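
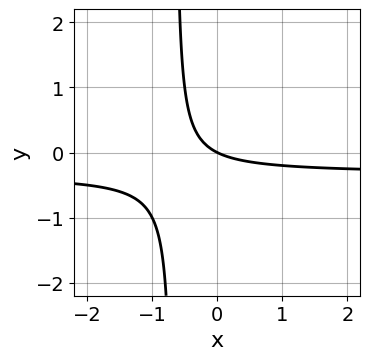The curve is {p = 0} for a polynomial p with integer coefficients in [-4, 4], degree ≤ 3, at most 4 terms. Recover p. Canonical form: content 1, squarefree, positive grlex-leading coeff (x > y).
3*x*y + x + 2*y

1. The degree is 2 — a generic line meets the curve in up to 2 points.
2. Against the integer gridlines: it meets the y-axis at y = 0 (among the integer gridlines); it meets the x-axis at x = 0 (among the integer gridlines).
3. Together with the visible shape, these determine p as stated.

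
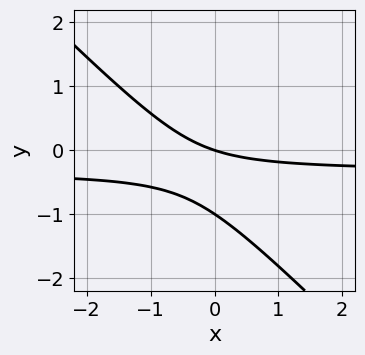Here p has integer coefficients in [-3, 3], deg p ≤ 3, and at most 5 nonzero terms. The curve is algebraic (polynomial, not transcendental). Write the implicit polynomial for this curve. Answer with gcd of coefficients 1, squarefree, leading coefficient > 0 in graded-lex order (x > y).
First, deg p = 2.
Next, checking where it meets the axes: one x-axis crossing is at x = 0; among the integer gridlines, it crosses the y-axis at y ∈ {-1, 0}.
Finally, assembling these constraints gives the stated polynomial.

3*x*y + 3*y^2 + x + 3*y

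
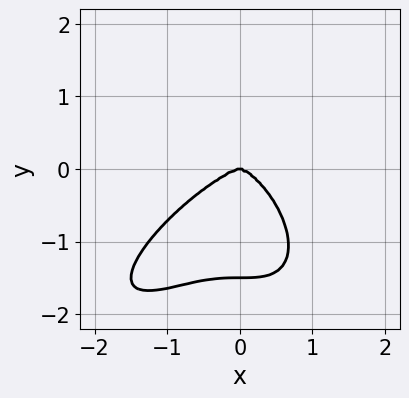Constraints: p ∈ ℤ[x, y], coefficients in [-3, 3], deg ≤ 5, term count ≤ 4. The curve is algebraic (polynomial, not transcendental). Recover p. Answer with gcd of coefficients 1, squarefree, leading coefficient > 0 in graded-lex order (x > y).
2*x^4 - 2*x^3*y + 2*y^4 + 3*y^3

(a) The degree is 4 — no degree-3 curve has this shape.
(b) Observable constraints: it crosses the x-axis at the gridline x = 0; one y-axis crossing is at y = 0.
(c) Together with the visible shape, these determine p as stated.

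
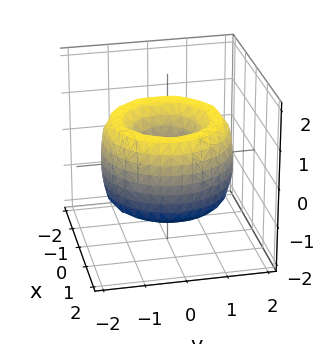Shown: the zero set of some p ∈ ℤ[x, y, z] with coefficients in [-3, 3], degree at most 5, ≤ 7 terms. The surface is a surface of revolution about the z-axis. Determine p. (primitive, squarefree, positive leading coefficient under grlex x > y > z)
x^4 + 2*x^2*y^2 + y^4 - 3*x^2 - 3*y^2 + z^2 + 1

First, degree: no degree-3 surface has this shape, so deg p = 4.
Next, by symmetry, the z-axis is an axis of rotation, so x and y enter only as x² + y².
Then, against the integer gridlines: it misses every integer gridline on the z-axis; a circular section at z = 1 has radius exactly 1.
Finally, assembling these constraints gives the stated polynomial.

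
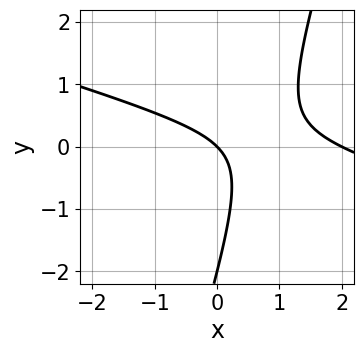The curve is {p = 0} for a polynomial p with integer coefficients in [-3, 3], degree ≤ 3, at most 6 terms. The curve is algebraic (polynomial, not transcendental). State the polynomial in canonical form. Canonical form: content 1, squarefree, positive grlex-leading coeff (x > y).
x^2 + 3*x*y - y^2 - 2*x - 2*y

1. deg p = 2. No degree-1 curve has this shape.
2. Observable constraints: among the integer gridlines, it crosses the x-axis at x ∈ {0, 2}; the y-axis gridline crossings are at y ∈ {-2, 0}.
3. The integer polynomial consistent with all of this is the stated p.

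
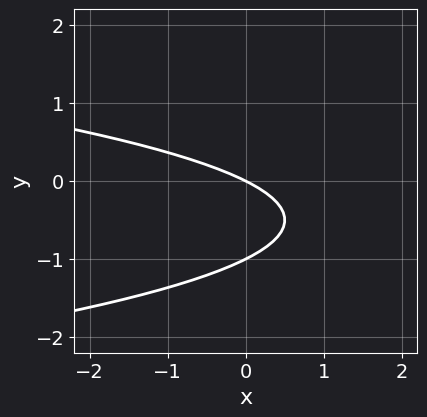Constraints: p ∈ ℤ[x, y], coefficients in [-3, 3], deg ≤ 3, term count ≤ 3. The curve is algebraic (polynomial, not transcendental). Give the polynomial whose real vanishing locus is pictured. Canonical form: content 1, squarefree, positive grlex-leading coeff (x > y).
First, deg p = 2. No degree-1 curve has this shape.
Next, reading off the gridlines: it meets the x-axis at x = 0 (among the integer gridlines); among the integer gridlines, it crosses the y-axis at y ∈ {-1, 0}.
Finally, solving for integer coefficients yields p as stated.

2*y^2 + x + 2*y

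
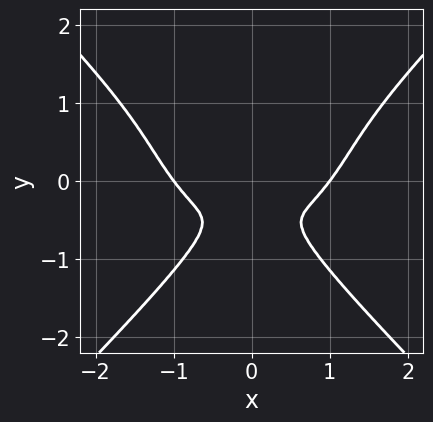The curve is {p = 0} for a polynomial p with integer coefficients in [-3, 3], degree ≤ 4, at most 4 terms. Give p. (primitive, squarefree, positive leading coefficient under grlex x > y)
2*x^4 - 2*y^4 - 3*x^2*y - 2*x^2

(a) The degree is 4 — a generic line meets the curve in up to 4 points.
(b) Symmetries: the x ↦ −x reflection is a symmetry, so x appears only in even powers.
(c) Reading off the gridlines: the x-axis gridline crossings are at x ∈ {-1, 1}.
(d) These observations pin down the coefficients.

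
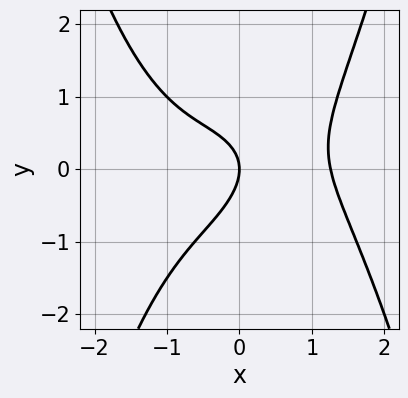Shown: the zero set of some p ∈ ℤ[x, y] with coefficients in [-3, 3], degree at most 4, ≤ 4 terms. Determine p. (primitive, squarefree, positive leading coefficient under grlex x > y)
First, degree: the shape is more complex than any degree-3 curve, so deg p = 4.
Next, against the integer gridlines: it crosses the x-axis at the gridline x = 0; it meets the y-axis at y = 0 (among the integer gridlines).
Finally, together with the visible shape, these determine p as stated.

x^4 + x*y - 2*y^2 - 2*x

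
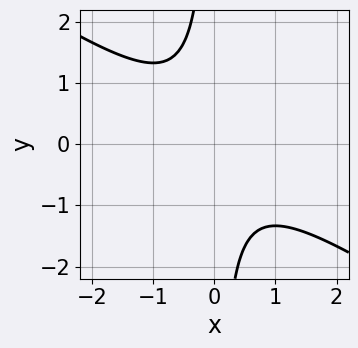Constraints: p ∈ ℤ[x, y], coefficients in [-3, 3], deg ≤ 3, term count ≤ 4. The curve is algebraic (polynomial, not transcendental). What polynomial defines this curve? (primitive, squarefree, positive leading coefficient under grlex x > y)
First, degree: the shape is more complex than any degree-1 curve, so deg p = 2.
Then, from the visible intercepts: the curve avoids every integer x-axis point in the box; the curve avoids every integer y-axis point in the box.
Finally, together with the visible shape, these determine p as stated.

2*x^2 + 3*x*y + 2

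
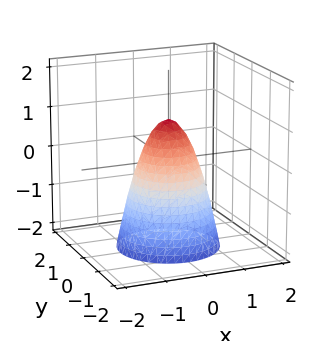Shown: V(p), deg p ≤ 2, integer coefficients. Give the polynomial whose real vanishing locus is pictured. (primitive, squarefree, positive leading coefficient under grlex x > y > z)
First, deg p = 2. The shape is more complex than any degree-1 surface.
Next, by symmetry, every cross-section ⟂ z is a circle, so x, y appear only via x² + y².
Next, reading off the gridlines: a circular section at z = -2 has radius between 1 and 2; one z-axis crossing is at z = 1.
Finally, assembling these constraints gives the stated polynomial.

2*x^2 + 2*y^2 + z - 1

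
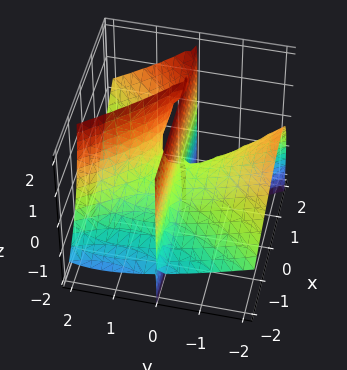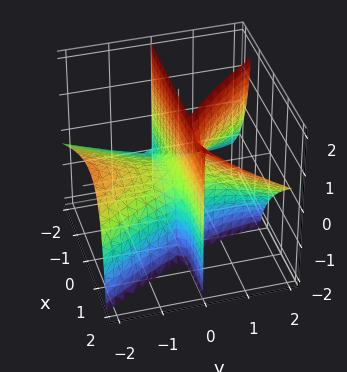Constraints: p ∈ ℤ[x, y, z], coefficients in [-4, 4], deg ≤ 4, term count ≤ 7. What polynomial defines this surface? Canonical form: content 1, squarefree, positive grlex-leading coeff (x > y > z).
2*x^2*y - 3*x*y*z - y^3 - 2*y^2*z + 2*y*z

(a) deg p = 3. A generic line meets the surface in up to 3 points.
(b) Checking where it meets the axes: the visible z-axis segment lies entirely on the surface; the visible x-axis segment lies entirely on the surface; it crosses the y-axis at the gridline y = 0.
(c) The integer polynomial consistent with all of this is the stated p.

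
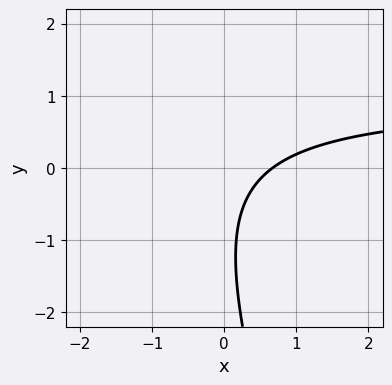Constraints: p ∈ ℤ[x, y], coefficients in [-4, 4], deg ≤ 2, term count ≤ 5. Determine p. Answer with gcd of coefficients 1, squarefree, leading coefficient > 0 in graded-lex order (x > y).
1. The degree is 2 — a generic line meets the curve in up to 2 points.
2. Observable constraints: the curve avoids every integer y-axis point in the box.
3. Together with the visible shape, these determine p as stated.

3*x*y + y^2 - 3*x + 2*y + 2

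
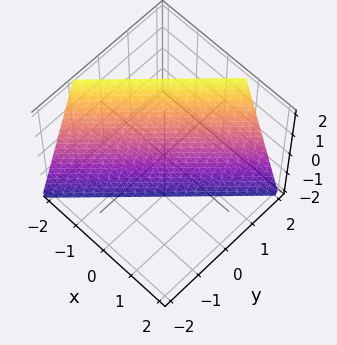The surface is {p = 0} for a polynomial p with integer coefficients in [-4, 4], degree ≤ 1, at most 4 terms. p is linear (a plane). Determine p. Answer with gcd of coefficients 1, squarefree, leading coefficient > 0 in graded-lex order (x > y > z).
(a) The degree is 1 — the surface is flat (a plane).
(b) From the visible intercepts: it meets the z-axis at z = -2 (among the integer gridlines).
(c) Matching integer coefficients to the picture gives p.

3*x - 3*y + z + 2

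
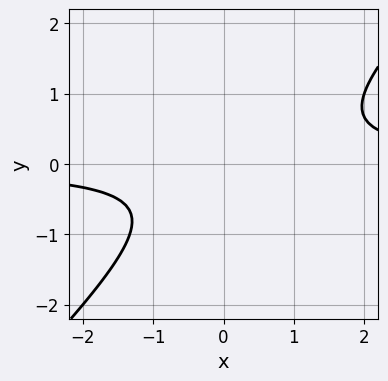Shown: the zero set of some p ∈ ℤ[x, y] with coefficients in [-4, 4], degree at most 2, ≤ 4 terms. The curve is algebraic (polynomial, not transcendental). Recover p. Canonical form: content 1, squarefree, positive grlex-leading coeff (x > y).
3*x*y - 3*y^2 - y - 2

(a) The degree is 2 — a generic line meets the curve in up to 2 points.
(b) Reading off the gridlines: the curve avoids every integer x-axis point in the box; it misses every integer gridline on the y-axis.
(c) Together with the visible shape, these determine p as stated.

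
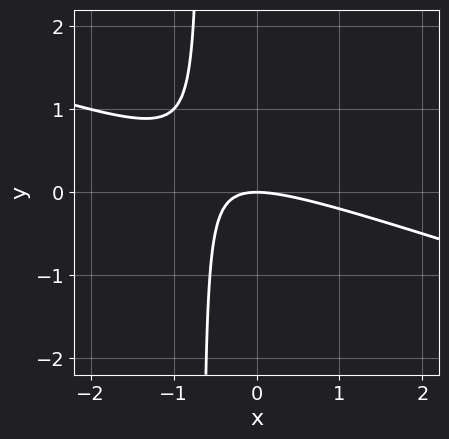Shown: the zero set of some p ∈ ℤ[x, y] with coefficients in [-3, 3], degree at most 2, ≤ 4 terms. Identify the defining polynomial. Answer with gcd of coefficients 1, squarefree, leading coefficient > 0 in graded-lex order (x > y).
(a) Degree: the shape is more complex than any degree-1 curve, so deg p = 2.
(b) Against the integer gridlines: it meets the x-axis at x = 0 (among the integer gridlines); it crosses the y-axis at the gridline y = 0.
(c) Putting this together gives p.

x^2 + 3*x*y + 2*y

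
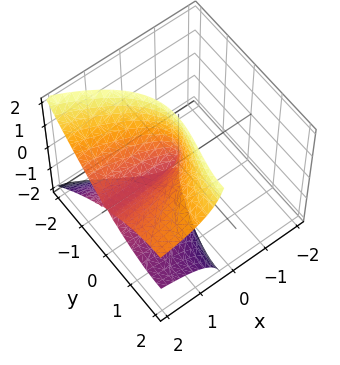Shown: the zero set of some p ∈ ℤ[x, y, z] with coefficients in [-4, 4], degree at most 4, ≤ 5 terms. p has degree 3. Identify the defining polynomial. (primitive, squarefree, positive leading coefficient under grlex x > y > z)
First, the degree is 3 — no degree-2 surface has this shape.
Then, checking where it meets the axes: the visible x-axis segment lies entirely on the surface; every point of the z-axis in the box is on the surface.
Finally, fitting integer coefficients to these (and the overall shape) gives p.

3*x*z^2 + y^3 - 3*y^2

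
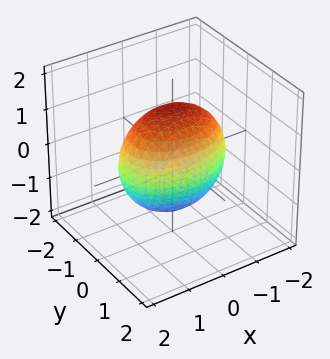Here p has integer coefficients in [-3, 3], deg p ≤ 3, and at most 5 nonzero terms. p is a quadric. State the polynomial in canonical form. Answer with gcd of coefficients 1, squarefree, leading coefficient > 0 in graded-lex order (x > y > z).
x^2 + 2*y^2 + z^2 - 2

First, deg p = 2. Bounded and convex; a quadric.
Next, symmetries: it's symmetric under y → −y, forcing even powers of y; it's symmetric under z → −z, forcing even powers of z; it's symmetric under x → −x, forcing even powers of x.
Then, checking where it meets the axes: the y-axis gridline crossings are at y ∈ {-1, 1}.
Finally, putting this together gives p.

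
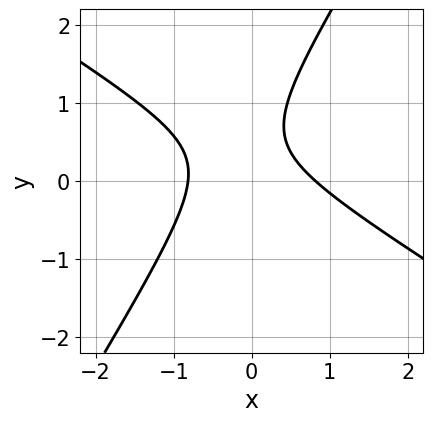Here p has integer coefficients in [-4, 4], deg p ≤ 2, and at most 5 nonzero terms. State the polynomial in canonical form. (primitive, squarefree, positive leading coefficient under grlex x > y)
(a) The degree is 2 — the shape is more complex than any degree-1 curve.
(b) Observable constraints: the curve avoids every integer y-axis point in the box.
(c) Assembling these constraints gives the stated polynomial.

3*x^2 + 3*x*y - 3*y^2 + 3*y - 2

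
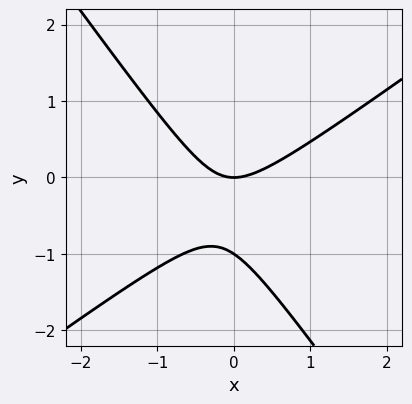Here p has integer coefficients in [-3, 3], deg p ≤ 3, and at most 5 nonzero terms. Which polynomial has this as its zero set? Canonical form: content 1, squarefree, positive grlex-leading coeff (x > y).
First, the degree is 2 — a generic line meets the curve in up to 2 points.
Next, checking where it meets the axes: it meets the x-axis at x = 0 (among the integer gridlines); among the integer gridlines, it crosses the y-axis at y ∈ {-1, 0}.
Finally, together with the visible shape, these determine p as stated.

3*x^2 - 2*x*y - 3*y^2 - 3*y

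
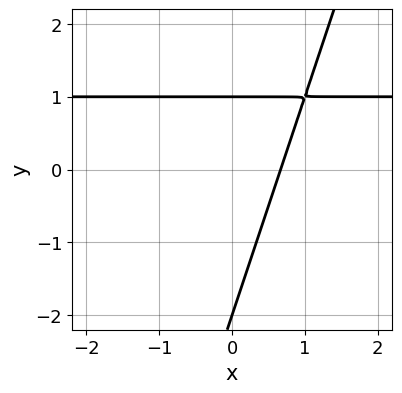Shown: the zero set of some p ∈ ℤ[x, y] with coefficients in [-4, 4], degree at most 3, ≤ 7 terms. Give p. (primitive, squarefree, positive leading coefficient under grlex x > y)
3*x*y - y^2 - 3*x - y + 2

Degree: the shape is more complex than any degree-1 curve, so deg p = 2.
Against the integer gridlines: the y-axis gridline crossings are at y ∈ {-2, 1}.
The integer polynomial consistent with all of this is the stated p.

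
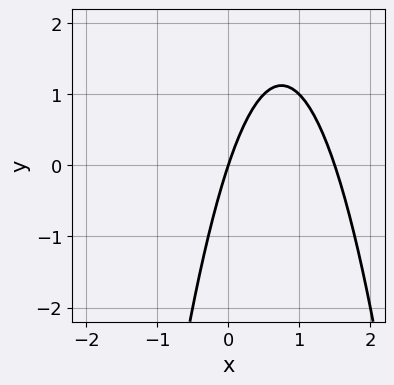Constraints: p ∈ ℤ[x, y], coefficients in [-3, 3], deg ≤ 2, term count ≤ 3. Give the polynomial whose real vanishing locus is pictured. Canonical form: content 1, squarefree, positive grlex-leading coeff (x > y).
(a) The degree is 2 — no degree-1 curve has this shape.
(b) Against the integer gridlines: one y-axis crossing is at y = 0; it meets the x-axis at x = 0 (among the integer gridlines).
(c) Putting this together gives p.

2*x^2 - 3*x + y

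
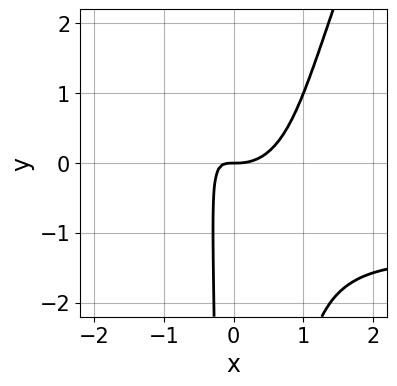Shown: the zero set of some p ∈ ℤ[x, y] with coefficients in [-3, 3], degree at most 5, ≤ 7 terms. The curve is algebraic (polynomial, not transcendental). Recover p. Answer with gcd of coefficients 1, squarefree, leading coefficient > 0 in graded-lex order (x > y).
2*x^3*y - x^2*y^2 + 3*x^3 - 3*x*y - y

(a) deg p = 4. No degree-3 curve has this shape.
(b) Reading off the gridlines: it meets the x-axis at x = 0 (among the integer gridlines); it crosses the y-axis at the gridline y = 0.
(c) These observations pin down the coefficients.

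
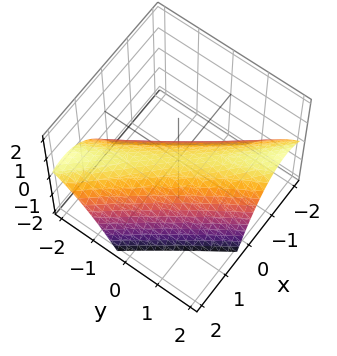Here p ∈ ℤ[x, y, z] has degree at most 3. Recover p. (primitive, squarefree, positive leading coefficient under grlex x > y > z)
deg p = 2.
From the axis intercepts and sections: one y-axis crossing is at y = 0; one z-axis crossing is at z = 0; it crosses the x-axis at the gridline x = 0.
Solving for integer coefficients yields p as stated.

2*x^2 + 3*x*y + y^2 + 3*z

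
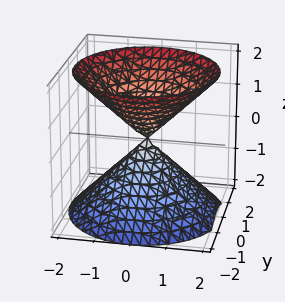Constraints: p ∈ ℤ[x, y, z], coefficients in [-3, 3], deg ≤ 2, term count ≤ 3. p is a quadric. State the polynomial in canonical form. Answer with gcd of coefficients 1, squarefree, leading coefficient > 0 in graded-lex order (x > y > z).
x^2 + y^2 - z^2

(a) The picture has 2 separate pieces. They look like related sheets of one shape, so recover p as a whole.
(b) The degree is 2 — two nappes meeting at a single point; a quadric.
(c) Symmetries: rotational symmetry about the z-axis ⇒ p depends on x, y only through x² + y²; it's symmetric under z → −z, forcing even powers of z.
(d) From the axis intercepts and sections: it meets the x-axis at x = 0 (among the integer gridlines); one y-axis crossing is at y = 0; it meets the z-axis at z = 0 (among the integer gridlines).
(e) The integer polynomial consistent with all of this is the stated p.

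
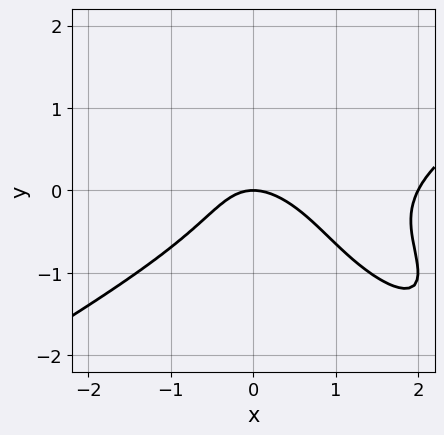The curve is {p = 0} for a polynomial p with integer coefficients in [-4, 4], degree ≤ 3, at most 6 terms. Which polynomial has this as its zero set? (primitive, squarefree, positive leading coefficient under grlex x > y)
First, deg p = 3.
Next, observable constraints: one y-axis crossing is at y = 0; the x-axis gridline crossings are at x ∈ {0, 2}.
Finally, together with the visible shape, these determine p as stated.

x^3 - 2*x*y^2 - 2*y^3 - 2*x^2 - 2*y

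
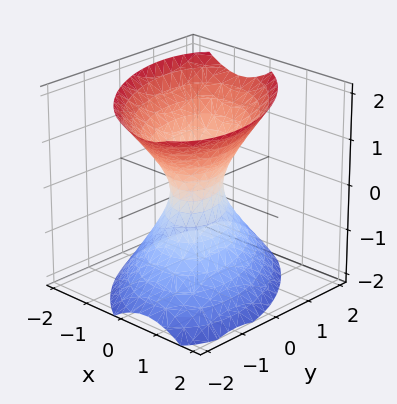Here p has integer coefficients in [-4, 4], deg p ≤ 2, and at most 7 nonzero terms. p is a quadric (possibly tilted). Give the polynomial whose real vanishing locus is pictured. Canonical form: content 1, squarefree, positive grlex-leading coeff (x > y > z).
3*x^2 + 2*x*y + 2*y^2 - 2*z^2 - 1

First, the degree is 2 — a generic line meets the surface in up to 2 points.
Next, observable constraints: no z-intercept at any integer in the box.
Finally, together with the visible shape, these determine p as stated.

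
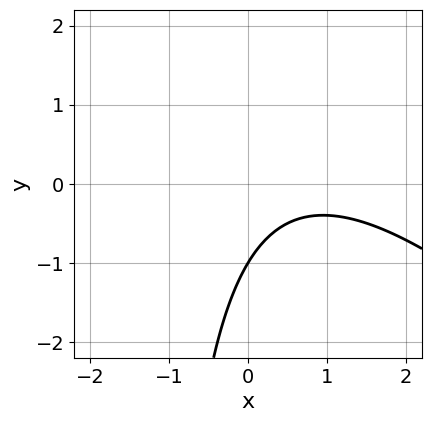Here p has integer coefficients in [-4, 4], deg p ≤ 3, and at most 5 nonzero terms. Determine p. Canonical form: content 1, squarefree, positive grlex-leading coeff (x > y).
1. deg p = 2. The shape is more complex than any degree-1 curve.
2. From the axis intercepts and sections: the curve avoids every integer x-axis point in the box; it crosses the y-axis at the gridline y = -1.
3. Solving for integer coefficients yields p as stated.

2*x^2 + 2*x*y - 3*x + 3*y + 3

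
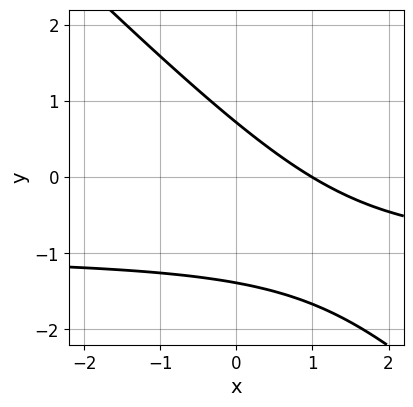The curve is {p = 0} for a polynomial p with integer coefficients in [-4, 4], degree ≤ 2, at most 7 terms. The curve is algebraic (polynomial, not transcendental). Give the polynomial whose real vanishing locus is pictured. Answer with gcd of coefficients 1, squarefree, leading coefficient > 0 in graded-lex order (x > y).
First, the degree is 2 — no degree-1 curve has this shape.
Next, against the integer gridlines: it meets the x-axis at x = 1 (among the integer gridlines).
Finally, together with the visible shape, these determine p as stated.

3*x*y + 3*y^2 + 3*x + 2*y - 3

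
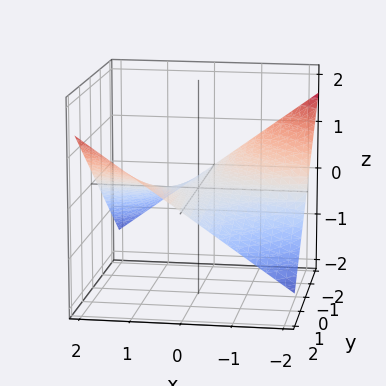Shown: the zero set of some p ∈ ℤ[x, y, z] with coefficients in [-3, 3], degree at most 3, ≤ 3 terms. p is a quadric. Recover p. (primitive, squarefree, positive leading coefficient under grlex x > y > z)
x*y - 3*z

1. The degree is 2 — a hyperbolic paraboloid; a quadric.
2. Checking where it meets the axes: the visible x-axis segment lies entirely on the surface; it crosses the z-axis at the gridline z = 0.
3. Putting this together gives p. Check: (0, -1, 0) on the y-axis lies on the surface, and p(0, -1, 0) = 0. ✓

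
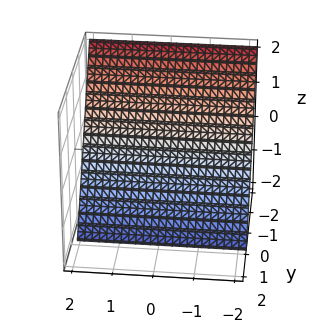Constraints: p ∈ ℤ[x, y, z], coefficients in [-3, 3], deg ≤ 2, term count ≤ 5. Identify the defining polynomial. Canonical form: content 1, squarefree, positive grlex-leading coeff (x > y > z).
Degree: the surface is flat (a plane), so deg p = 1.
Checking where it meets the axes: one z-axis crossing is at z = -1; the surface avoids every integer x-axis point in the box.
Matching integer coefficients to the picture gives p.

3*y + 2*z + 2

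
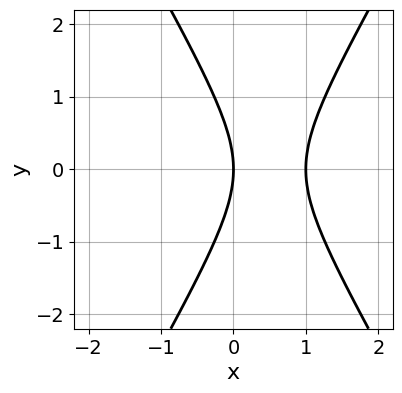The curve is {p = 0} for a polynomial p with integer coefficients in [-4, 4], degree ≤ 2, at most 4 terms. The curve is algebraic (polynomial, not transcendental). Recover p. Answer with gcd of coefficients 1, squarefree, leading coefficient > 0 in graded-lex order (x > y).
1. The degree is 2 — the shape is more complex than any degree-1 curve.
2. Symmetries: it's symmetric under y → −y, forcing even powers of y.
3. Reading off the gridlines: one y-axis crossing is at y = 0; among the integer gridlines, it crosses the x-axis at x ∈ {0, 1}.
4. Fitting integer coefficients to these (and the overall shape) gives p.

3*x^2 - y^2 - 3*x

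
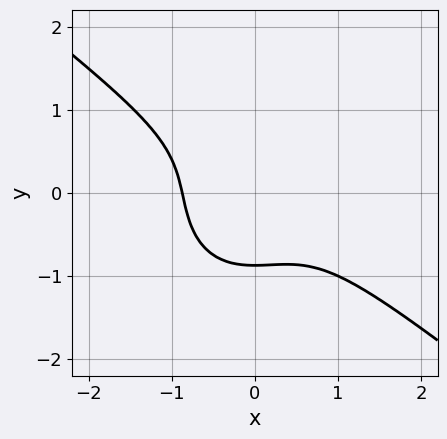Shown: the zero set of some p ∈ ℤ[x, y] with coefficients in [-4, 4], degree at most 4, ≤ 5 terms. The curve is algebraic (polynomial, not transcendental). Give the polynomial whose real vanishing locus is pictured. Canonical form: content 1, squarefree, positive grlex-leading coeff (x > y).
3*x^3 + 2*x^2*y + 3*y^3 + 2

(a) deg p = 3. A generic line meets the curve in up to 3 points.
(b) The integer polynomial consistent with all of this is the stated p.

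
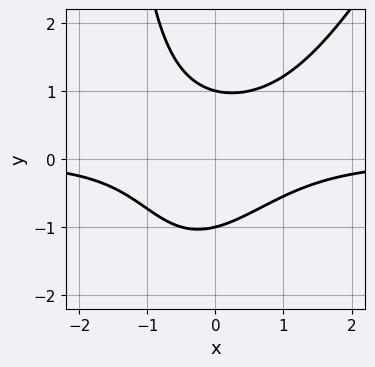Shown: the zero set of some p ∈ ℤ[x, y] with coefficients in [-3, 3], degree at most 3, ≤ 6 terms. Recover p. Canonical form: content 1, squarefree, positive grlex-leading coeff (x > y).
1. The degree is 3 — a generic line meets the curve in up to 3 points.
2. From the axis intercepts and sections: the y-axis gridline crossings are at y ∈ {-1, 1}; it misses every integer gridline on the x-axis.
3. Putting this together gives p.

2*x^2*y - x*y^2 - 2*y^2 + 2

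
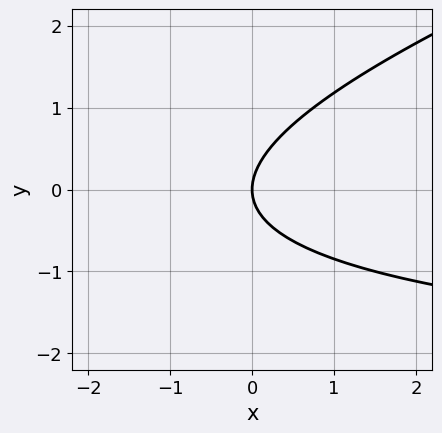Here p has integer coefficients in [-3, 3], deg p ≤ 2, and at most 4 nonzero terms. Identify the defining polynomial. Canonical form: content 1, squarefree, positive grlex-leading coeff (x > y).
x*y - 3*y^2 + 3*x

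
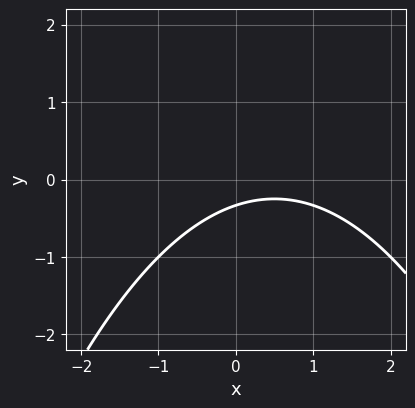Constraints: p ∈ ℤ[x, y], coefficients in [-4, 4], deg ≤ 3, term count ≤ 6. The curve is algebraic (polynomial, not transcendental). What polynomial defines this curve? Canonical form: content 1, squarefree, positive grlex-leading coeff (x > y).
x^2 - x + 3*y + 1

1. deg p = 2.
2. Reading off the gridlines: the curve avoids every integer x-axis point in the box.
3. Matching integer coefficients to the picture gives p.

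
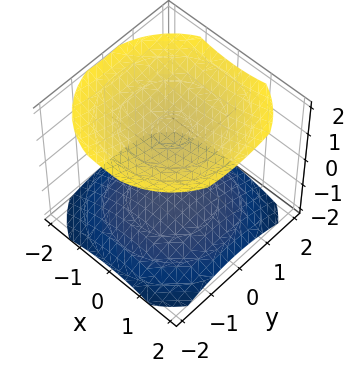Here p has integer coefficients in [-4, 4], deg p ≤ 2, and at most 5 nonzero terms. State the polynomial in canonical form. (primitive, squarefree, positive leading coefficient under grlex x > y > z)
1. The picture has 2 separate pieces. They look like related sheets of one shape, so recover p as a whole.
2. deg p = 2. The shape is more complex than any degree-1 surface.
3. Symmetries: rotational symmetry about the z-axis ⇒ p depends on x, y only through x² + y².
4. From the visible intercepts: it misses every integer gridline on the x-axis; the surface avoids every integer y-axis point in the box.
5. These observations pin down the coefficients.

x^2 + y^2 - 2*z^2 + 3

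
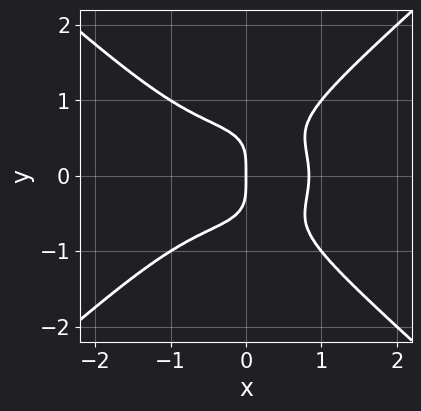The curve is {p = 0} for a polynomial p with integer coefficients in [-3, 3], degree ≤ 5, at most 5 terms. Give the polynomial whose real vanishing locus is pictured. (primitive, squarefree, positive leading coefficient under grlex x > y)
2*x^4 - 3*y^4 + 2*x*y^2 + x^2 - 2*x

1. deg p = 4. The shape is more complex than any degree-3 curve.
2. Symmetries: it's symmetric under y → −y, forcing even powers of y.
3. From the visible intercepts: it meets the y-axis at y = 0 (among the integer gridlines); it crosses the x-axis at the gridline x = 0.
4. These observations pin down the coefficients.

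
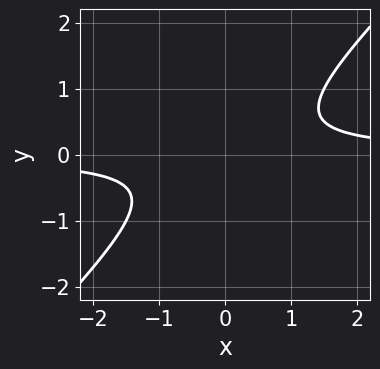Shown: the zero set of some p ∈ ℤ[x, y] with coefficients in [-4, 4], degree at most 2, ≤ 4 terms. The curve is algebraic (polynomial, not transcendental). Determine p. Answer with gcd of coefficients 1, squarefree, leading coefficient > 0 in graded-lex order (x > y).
(a) Degree: the shape is more complex than any degree-1 curve, so deg p = 2.
(b) From the axis intercepts and sections: no x-intercept at any integer in the box; it misses every integer gridline on the y-axis.
(c) Putting this together gives p.

2*x*y - 2*y^2 - 1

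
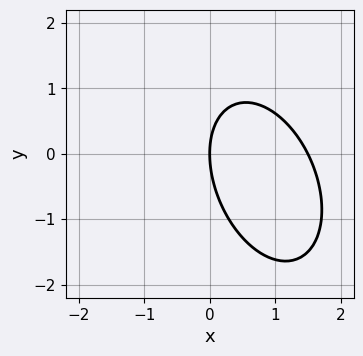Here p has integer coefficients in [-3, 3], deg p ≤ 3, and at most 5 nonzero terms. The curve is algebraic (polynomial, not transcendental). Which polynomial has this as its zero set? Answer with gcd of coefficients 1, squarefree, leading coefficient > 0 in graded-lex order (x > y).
2*x^2 + x*y + y^2 - 3*x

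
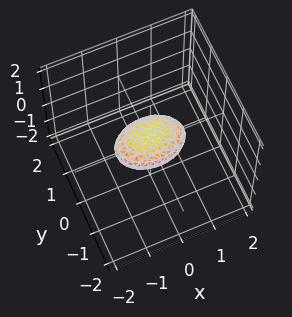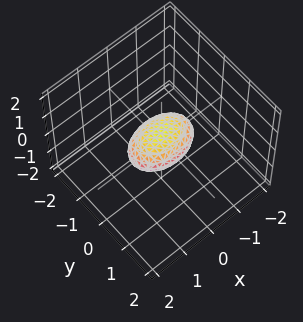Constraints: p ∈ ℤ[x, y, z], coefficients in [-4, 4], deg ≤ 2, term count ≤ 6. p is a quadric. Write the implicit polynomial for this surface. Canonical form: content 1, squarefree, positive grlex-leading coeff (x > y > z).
1. The degree is 2 — bounded and convex; a quadric.
2. Symmetries: it's symmetric under x → −x, forcing even powers of x; the z ↦ −z reflection is a symmetry, so z appears only in even powers; it's symmetric under y → −y, forcing even powers of y.
3. Against the integer gridlines: the x-axis gridline crossings are at x ∈ {-1, 1}.
4. The integer polynomial consistent with all of this is the stated p.

x^2 + 2*y^2 + 3*z^2 - 1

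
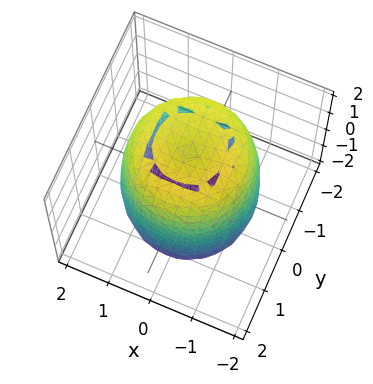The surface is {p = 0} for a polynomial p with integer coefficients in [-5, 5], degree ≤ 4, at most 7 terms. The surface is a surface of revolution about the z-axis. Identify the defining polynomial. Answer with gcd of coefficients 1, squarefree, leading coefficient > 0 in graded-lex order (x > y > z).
1. The degree is 4 — the shape is more complex than any degree-3 surface.
2. Symmetries: every cross-section ⟂ z is a circle, so x, y appear only via x² + y².
3. Reading off the gridlines: a circular section at z = -2 has radius between 0 and 1.
4. The integer polynomial consistent with all of this is the stated p.

2*x^4 + 4*x^2*y^2 + 2*y^4 - 3*x^2 - 3*y^2 + z^2 - 3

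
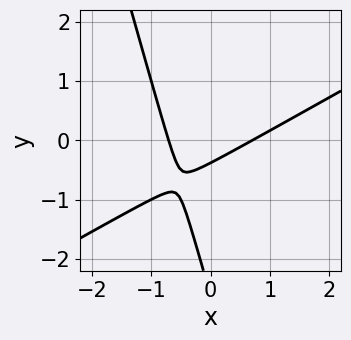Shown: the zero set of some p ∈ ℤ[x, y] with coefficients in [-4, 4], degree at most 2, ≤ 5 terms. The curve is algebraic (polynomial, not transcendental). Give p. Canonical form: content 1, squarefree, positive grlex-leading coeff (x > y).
2*x^2 - 3*x*y - y^2 - 3*y - 1

1. Degree: no degree-1 curve has this shape, so deg p = 2.
2. Matching integer coefficients to the picture gives p.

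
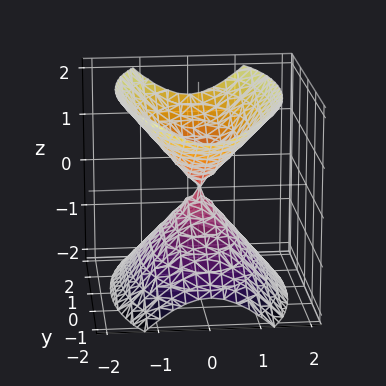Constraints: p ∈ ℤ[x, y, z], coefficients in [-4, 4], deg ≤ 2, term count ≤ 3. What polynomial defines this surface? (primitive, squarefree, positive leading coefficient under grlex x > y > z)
3*x^2 + y^2 - 2*z^2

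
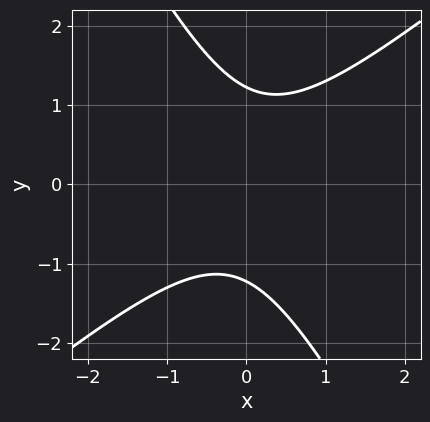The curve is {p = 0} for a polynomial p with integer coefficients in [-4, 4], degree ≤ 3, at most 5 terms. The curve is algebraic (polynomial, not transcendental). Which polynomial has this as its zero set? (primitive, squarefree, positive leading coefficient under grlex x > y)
3*x^2 - 2*x*y - 2*y^2 + 3

1. The degree is 2 — the shape is more complex than any degree-1 curve.
2. From the axis intercepts and sections: it misses every integer gridline on the x-axis.
3. These observations pin down the coefficients.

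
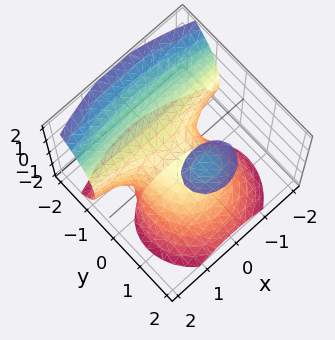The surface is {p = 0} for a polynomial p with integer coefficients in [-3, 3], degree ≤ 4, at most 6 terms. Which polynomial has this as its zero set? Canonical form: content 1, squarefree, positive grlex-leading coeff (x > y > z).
(a) There are 2 components.
(b) The degree is 3 — the shape is more complex than any degree-2 surface.
(c) From the axis intercepts and sections: it crosses the z-axis at the gridline z = 0; it crosses the x-axis at the gridline x = 0; it meets the y-axis at y = 0 (among the integer gridlines).
(d) Assembling these constraints gives the stated polynomial.

x^2*y + y^3 - y*z^2 + x^2 + z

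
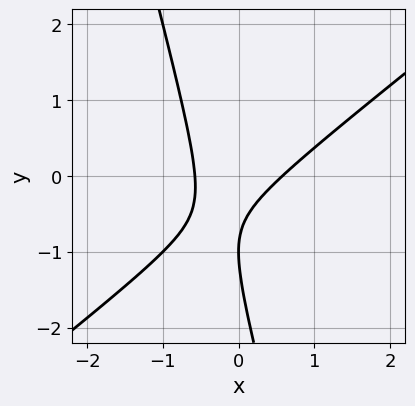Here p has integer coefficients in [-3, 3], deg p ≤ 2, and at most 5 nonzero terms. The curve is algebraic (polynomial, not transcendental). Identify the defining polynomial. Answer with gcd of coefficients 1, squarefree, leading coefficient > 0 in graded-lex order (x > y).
3*x^2 - 3*x*y - y^2 - 2*y - 1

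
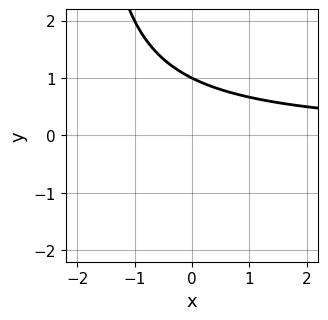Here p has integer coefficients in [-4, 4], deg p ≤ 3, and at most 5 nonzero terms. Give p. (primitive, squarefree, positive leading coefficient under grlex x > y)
First, degree: no degree-1 curve has this shape, so deg p = 2.
Next, observable constraints: it misses every integer gridline on the x-axis; it crosses the y-axis at the gridline y = 1.
Finally, assembling these constraints gives the stated polynomial.

x*y + 2*y - 2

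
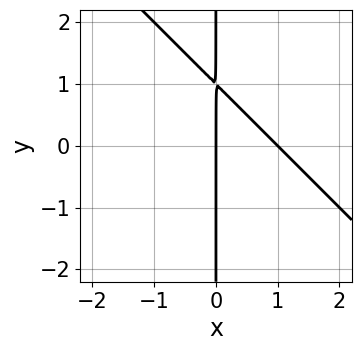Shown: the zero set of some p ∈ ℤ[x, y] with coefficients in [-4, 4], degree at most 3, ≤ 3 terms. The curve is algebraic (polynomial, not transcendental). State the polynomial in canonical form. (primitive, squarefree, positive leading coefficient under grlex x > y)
x^2 + x*y - x

Degree: the shape is more complex than any degree-1 curve, so deg p = 2.
Observable constraints: every point of the y-axis in the box is on the curve; among the integer gridlines, it crosses the x-axis at x ∈ {0, 1}.
Assembling these constraints gives the stated polynomial.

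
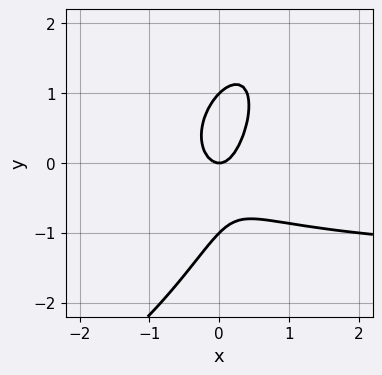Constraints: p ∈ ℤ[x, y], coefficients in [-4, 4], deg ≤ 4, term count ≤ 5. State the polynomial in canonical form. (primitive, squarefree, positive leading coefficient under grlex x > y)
2*x^2*y - 2*x*y^2 + y^3 + 3*x^2 - y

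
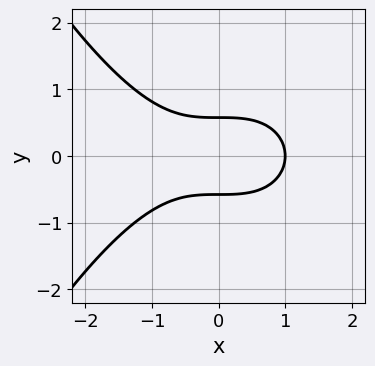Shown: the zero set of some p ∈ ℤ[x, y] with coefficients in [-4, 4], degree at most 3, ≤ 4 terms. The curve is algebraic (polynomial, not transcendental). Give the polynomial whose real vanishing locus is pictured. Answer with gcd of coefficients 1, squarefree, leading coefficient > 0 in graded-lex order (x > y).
1. deg p = 3. No degree-2 curve has this shape.
2. Symmetries: the y ↦ −y reflection is a symmetry, so y appears only in even powers.
3. Reading off the gridlines: it meets the x-axis at x = 1 (among the integer gridlines).
4. Assembling these constraints gives the stated polynomial.

x^3 + 3*y^2 - 1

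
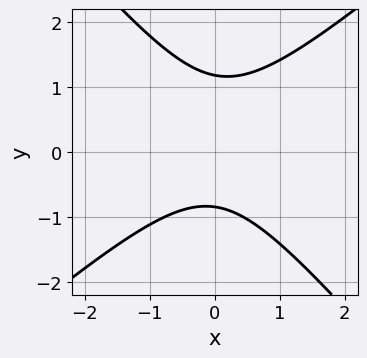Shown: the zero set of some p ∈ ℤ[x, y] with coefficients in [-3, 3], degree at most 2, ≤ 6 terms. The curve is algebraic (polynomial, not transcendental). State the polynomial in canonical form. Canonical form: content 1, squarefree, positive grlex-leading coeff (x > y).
(a) The degree is 2 — a generic line meets the curve in up to 2 points.
(b) Observable constraints: no x-intercept at any integer in the box.
(c) Solving for integer coefficients yields p as stated.

3*x^2 - x*y - 3*y^2 + y + 3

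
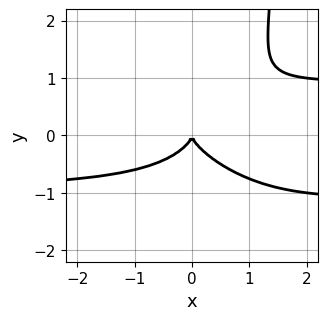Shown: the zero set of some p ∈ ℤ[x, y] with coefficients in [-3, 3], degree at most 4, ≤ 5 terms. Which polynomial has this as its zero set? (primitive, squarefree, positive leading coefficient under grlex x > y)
x^2*y^2 + x*y^3 - 2*y^3 - x^2

First, degree: a generic line meets the curve in up to 4 points, so deg p = 4.
Then, checking where it meets the axes: it meets the x-axis at x = 0 (among the integer gridlines); it meets the y-axis at y = 0 (among the integer gridlines).
Finally, the integer polynomial consistent with all of this is the stated p.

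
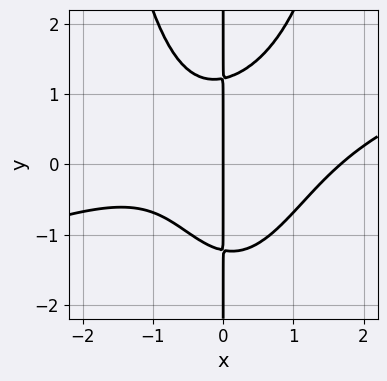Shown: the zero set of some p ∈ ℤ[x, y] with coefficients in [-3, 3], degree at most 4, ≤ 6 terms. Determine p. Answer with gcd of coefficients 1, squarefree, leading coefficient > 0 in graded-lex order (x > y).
x^4 - 3*x^3*y + 2*x*y^2 - x^2 - 3*x

1. Degree: a generic line meets the curve in up to 4 points, so deg p = 4.
2. From the visible intercepts: the visible y-axis segment lies entirely on the curve; it meets the x-axis at x = 0 (among the integer gridlines).
3. Together with the visible shape, these determine p as stated.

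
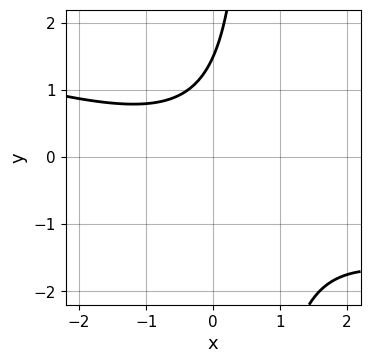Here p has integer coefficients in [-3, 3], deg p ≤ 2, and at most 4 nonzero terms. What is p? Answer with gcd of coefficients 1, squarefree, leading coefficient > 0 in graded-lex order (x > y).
x^2 + 3*x*y - 2*y + 3

First, the degree is 2 — a generic line meets the curve in up to 2 points.
Next, from the visible intercepts: it misses every integer gridline on the x-axis.
Finally, solving for integer coefficients yields p as stated.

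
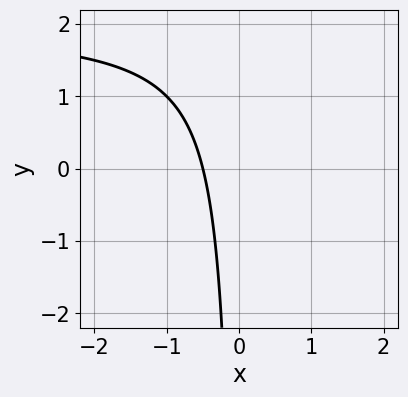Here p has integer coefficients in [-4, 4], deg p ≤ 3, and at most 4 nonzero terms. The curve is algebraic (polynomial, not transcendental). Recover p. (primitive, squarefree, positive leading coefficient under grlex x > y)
deg p = 2. A generic line meets the curve in up to 2 points.
From the visible intercepts: no y-intercept at any integer in the box.
Matching integer coefficients to the picture gives p.

x*y - 2*x - 1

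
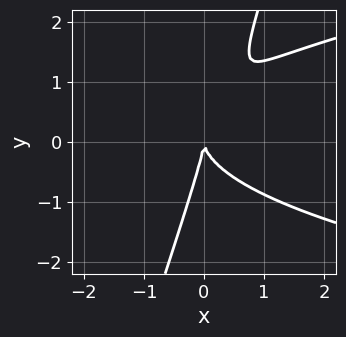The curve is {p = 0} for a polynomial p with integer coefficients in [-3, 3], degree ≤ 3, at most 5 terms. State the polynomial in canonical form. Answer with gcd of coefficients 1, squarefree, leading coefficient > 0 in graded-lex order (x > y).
3*x*y^2 - y^3 - 3*x^2

1. The degree is 3 — no degree-2 curve has this shape.
2. From the visible intercepts: it crosses the x-axis at the gridline x = 0; it meets the y-axis at y = 0 (among the integer gridlines).
3. Solving for integer coefficients yields p as stated.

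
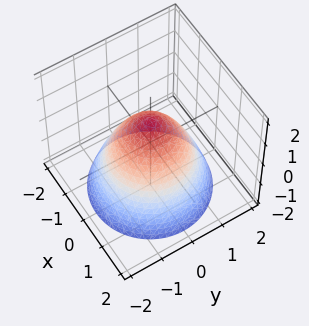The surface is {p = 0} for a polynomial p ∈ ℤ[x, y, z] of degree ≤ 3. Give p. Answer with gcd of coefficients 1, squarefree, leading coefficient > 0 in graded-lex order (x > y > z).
First, deg p = 2. No degree-1 surface has this shape.
Next, symmetries: rotational symmetry about the z-axis ⇒ p depends on x, y only through x² + y².
Then, from the axis intercepts and sections: the y-axis gridline crossings are at y ∈ {-1, 1}; the x-axis gridline crossings are at x ∈ {-1, 1}; one z-axis crossing is at z = 1; a circular section at z = 0 has radius exactly 1.
Finally, fitting integer coefficients to these (and the overall shape) gives p.

x^2 + y^2 + z - 1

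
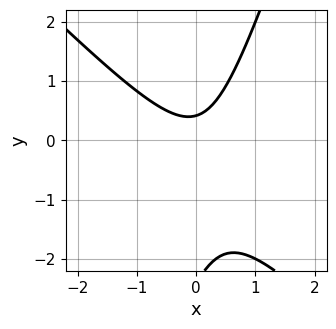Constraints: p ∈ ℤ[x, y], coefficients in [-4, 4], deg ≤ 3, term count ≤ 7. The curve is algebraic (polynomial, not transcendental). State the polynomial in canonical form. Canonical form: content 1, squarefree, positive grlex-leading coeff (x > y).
3*x^2 + 2*x*y - y^2 - 2*y + 1

1. The degree is 2 — no degree-1 curve has this shape.
2. Observable constraints: the curve avoids every integer x-axis point in the box.
3. Matching integer coefficients to the picture gives p.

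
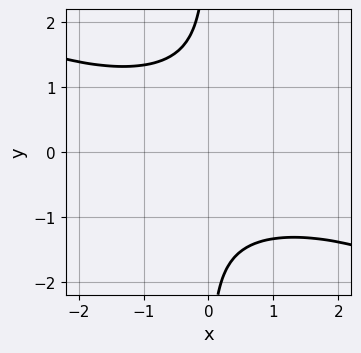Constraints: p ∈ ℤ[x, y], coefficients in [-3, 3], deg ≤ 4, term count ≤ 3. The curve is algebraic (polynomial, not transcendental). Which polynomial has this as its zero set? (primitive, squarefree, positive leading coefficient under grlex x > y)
1. The degree is 4 — a generic line meets the curve in up to 4 points.
2. From the axis intercepts and sections: it misses every integer gridline on the y-axis; no x-intercept at any integer in the box.
3. These observations pin down the coefficients.

x^2*y^2 + 2*x*y^3 + 3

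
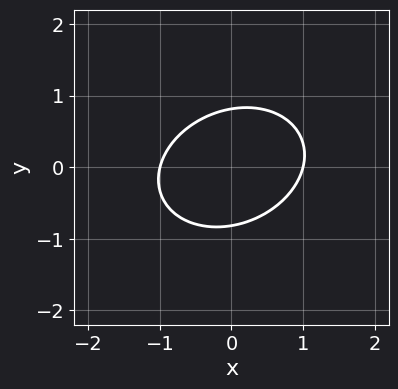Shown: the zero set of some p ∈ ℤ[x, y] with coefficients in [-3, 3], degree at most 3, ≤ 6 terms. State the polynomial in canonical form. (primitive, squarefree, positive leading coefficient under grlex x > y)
The degree is 2 — no degree-1 curve has this shape.
Against the integer gridlines: the x-axis gridline crossings are at x ∈ {-1, 1}.
Putting this together gives p.

2*x^2 - x*y + 3*y^2 - 2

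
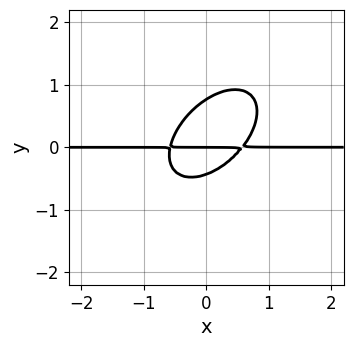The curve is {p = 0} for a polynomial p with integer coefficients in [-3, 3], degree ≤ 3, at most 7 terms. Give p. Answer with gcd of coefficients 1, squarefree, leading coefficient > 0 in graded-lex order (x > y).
1. The degree is 3 — the shape is more complex than any degree-2 curve.
2. Reading off the gridlines: every point of the x-axis in the box is on the curve; it meets the y-axis at y = 0 (among the integer gridlines).
3. The integer polynomial consistent with all of this is the stated p.

3*x^2*y - 3*x*y^2 + 3*y^3 - y^2 - y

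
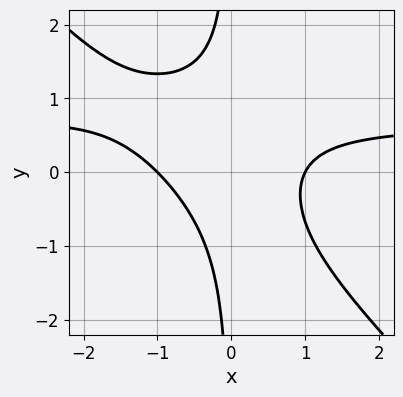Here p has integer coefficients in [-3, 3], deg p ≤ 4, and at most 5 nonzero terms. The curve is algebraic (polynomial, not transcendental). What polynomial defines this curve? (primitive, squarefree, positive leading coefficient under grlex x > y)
3*x^2*y + 3*x*y^2 - 2*x^2 - x*y + 2

1. The degree is 3 — no degree-2 curve has this shape.
2. Observable constraints: among the integer gridlines, it crosses the x-axis at x ∈ {-1, 1}; no y-intercept at any integer in the box.
3. Matching integer coefficients to the picture gives p.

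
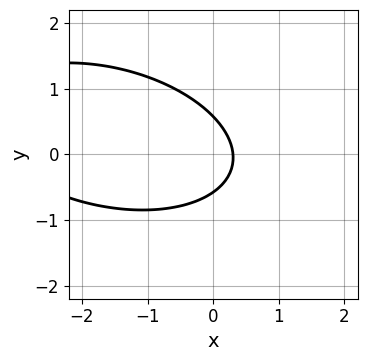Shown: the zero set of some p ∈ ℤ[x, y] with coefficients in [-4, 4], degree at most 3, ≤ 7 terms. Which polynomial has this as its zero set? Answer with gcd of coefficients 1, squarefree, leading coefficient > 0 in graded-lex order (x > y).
(a) Degree: a generic line meets the curve in up to 2 points, so deg p = 2.
(b) Putting this together gives p.

x^2 + x*y + 3*y^2 + 3*x - 1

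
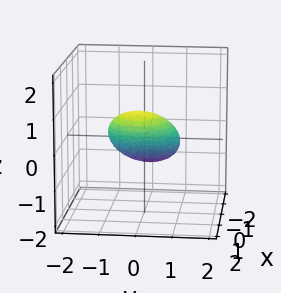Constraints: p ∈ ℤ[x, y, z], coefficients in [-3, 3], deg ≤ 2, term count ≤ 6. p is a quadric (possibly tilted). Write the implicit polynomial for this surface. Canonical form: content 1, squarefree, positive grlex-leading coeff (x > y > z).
x^2 - 3*x*z + y^2 + 3*z^2 - 1

(a) The degree is 2 — a generic line meets the surface in up to 2 points.
(b) From the visible intercepts: the y-axis gridline crossings are at y ∈ {-1, 1}; the x-axis gridline crossings are at x ∈ {-1, 1}.
(c) Fitting integer coefficients to these (and the overall shape) gives p.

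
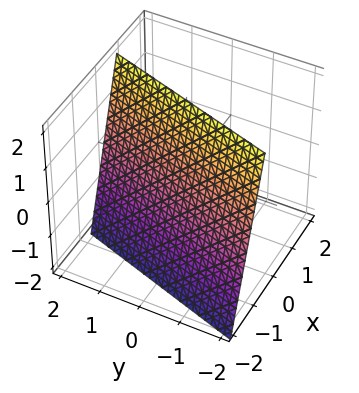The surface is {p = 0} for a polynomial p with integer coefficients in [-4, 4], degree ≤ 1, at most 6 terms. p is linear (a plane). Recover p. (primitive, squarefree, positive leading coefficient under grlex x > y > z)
3*x - y - z + 2

(a) deg p = 1. Every cross-section is a straight line — this is a plane.
(b) Checking where it meets the axes: it crosses the y-axis at the gridline y = 2; it meets the z-axis at z = 2 (among the integer gridlines).
(c) The integer polynomial consistent with all of this is the stated p.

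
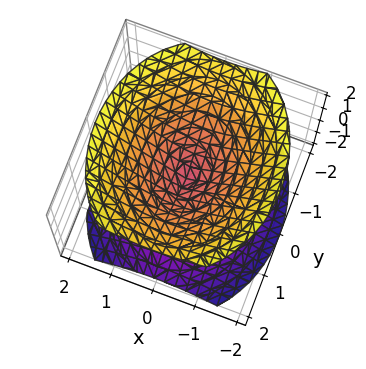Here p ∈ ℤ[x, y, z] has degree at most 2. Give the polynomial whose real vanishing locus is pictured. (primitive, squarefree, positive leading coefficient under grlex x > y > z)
3*x^2 + 2*y^2 - 3*z^2

There are 2 components. They look like related sheets of one shape, so recover p as a whole.
Degree: two nappes meeting at a single point; a quadric, so deg p = 2.
Symmetries: mirror symmetry x ↦ −x ⇒ only even powers of x; the z ↦ −z reflection is a symmetry, so z appears only in even powers; mirror symmetry y ↦ −y ⇒ only even powers of y.
From the axis intercepts and sections: one y-axis crossing is at y = 0; it meets the x-axis at x = 0 (among the integer gridlines).
Assembling these constraints gives the stated polynomial.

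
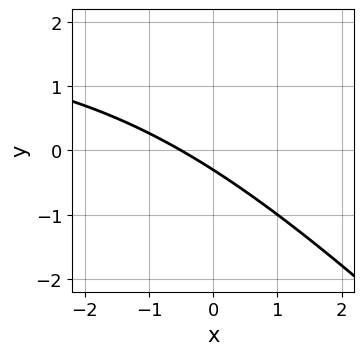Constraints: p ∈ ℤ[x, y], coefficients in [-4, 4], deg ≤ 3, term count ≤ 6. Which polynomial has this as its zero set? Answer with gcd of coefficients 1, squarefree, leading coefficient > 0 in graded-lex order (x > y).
1. Degree: no degree-1 curve has this shape, so deg p = 2.
2. The integer polynomial consistent with all of this is the stated p.

x*y + y^2 - 2*x - 3*y - 1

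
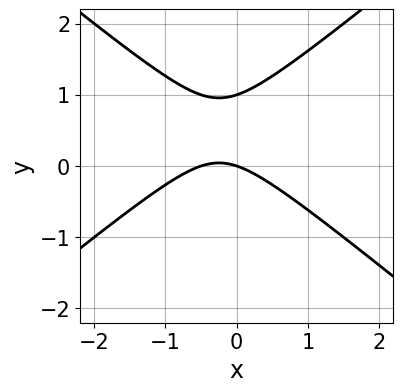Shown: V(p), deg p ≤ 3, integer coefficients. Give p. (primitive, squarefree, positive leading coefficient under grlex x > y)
2*x^2 - 3*y^2 + x + 3*y

1. Degree: the shape is more complex than any degree-1 curve, so deg p = 2.
2. From the visible intercepts: it meets the x-axis at x = 0 (among the integer gridlines); among the integer gridlines, it crosses the y-axis at y ∈ {0, 1}.
3. Matching integer coefficients to the picture gives p.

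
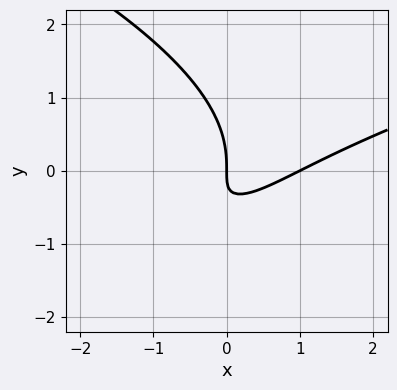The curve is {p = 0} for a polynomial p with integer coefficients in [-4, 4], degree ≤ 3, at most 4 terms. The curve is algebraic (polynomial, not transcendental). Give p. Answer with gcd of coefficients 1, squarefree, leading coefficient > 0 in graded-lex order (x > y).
y^3 - x^2 + 2*x*y + x

First, the degree is 3 — no degree-2 curve has this shape.
Then, from the visible intercepts: it crosses the y-axis at the gridline y = 0; among the integer gridlines, it crosses the x-axis at x ∈ {0, 1}.
Finally, solving for integer coefficients yields p as stated.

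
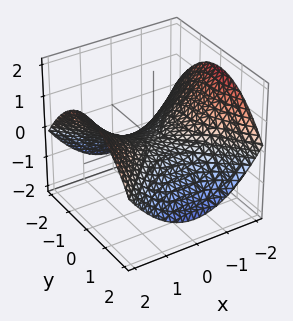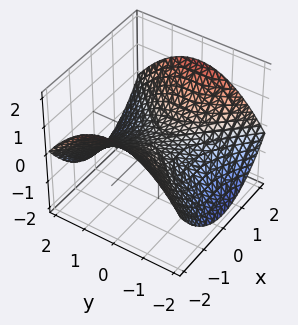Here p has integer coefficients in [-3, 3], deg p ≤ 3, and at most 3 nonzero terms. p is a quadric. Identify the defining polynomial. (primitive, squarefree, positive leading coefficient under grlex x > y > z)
x^2 - y^2 - 3*z

(a) Degree: a saddle surface; a quadric, so deg p = 2.
(b) Symmetries: the y ↦ −y reflection is a symmetry, so y appears only in even powers; it's symmetric under x → −x, forcing even powers of x.
(c) Observable constraints: one x-axis crossing is at x = 0; it meets the z-axis at z = 0 (among the integer gridlines).
(d) Matching integer coefficients to the picture gives p.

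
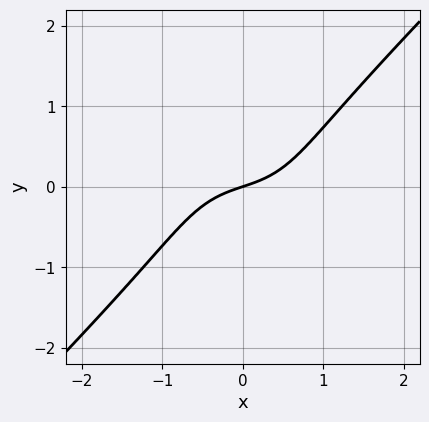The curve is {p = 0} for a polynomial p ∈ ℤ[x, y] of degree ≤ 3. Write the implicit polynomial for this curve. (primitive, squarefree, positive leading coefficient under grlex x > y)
(a) deg p = 3. A generic line meets the curve in up to 3 points.
(b) Observable constraints: it meets the x-axis at x = 0 (among the integer gridlines); one y-axis crossing is at y = 0.
(c) Assembling these constraints gives the stated polynomial.

2*x^3 - 2*y^3 + x - 3*y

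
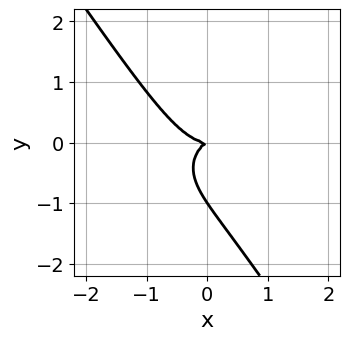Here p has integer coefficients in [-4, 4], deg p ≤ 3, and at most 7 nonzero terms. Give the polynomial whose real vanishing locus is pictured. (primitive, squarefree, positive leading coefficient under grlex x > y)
First, degree: the shape is more complex than any degree-2 curve, so deg p = 3.
Next, checking where it meets the axes: among the integer gridlines, it crosses the y-axis at y ∈ {-1, 0}; it meets the x-axis at x = 0 (among the integer gridlines).
Finally, solving for integer coefficients yields p as stated.

2*x^3 + 2*x*y^2 + 2*y^3 - x*y + 2*y^2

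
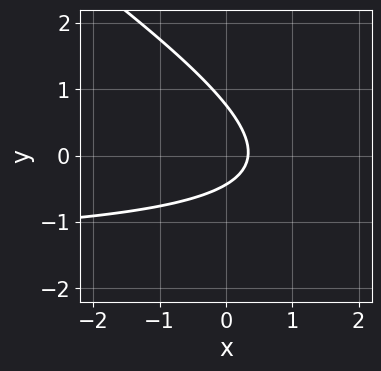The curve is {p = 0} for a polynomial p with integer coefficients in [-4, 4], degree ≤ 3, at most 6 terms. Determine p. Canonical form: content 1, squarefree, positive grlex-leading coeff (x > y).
2*x*y + 3*y^2 + 3*x - y - 1

1. deg p = 2. The shape is more complex than any degree-1 curve.
2. Matching integer coefficients to the picture gives p.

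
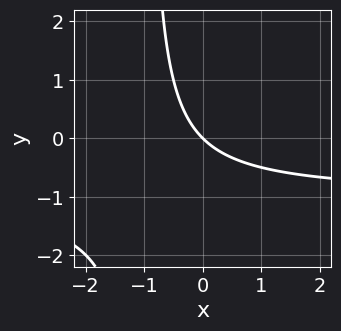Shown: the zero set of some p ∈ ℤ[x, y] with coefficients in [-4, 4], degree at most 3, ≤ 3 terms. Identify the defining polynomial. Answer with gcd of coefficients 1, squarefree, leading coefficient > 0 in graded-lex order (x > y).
First, degree: the shape is more complex than any degree-1 curve, so deg p = 2.
Then, checking where it meets the axes: it crosses the y-axis at the gridline y = 0; it meets the x-axis at x = 0 (among the integer gridlines).
Finally, putting this together gives p.

x*y + x + y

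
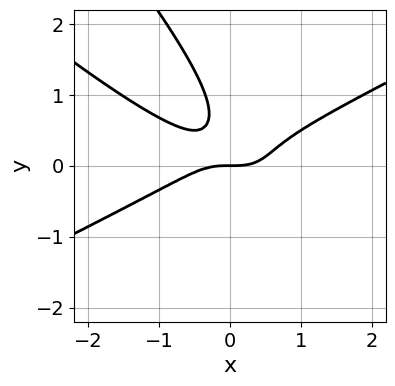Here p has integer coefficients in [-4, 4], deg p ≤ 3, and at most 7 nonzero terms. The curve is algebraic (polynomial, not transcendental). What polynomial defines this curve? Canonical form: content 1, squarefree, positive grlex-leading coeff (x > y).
(a) deg p = 3. The shape is more complex than any degree-2 curve.
(b) Observable constraints: it meets the x-axis at x = 0 (among the integer gridlines); one y-axis crossing is at y = 0.
(c) Together with the visible shape, these determine p as stated.

x^3 - 3*x*y^2 - 2*y^3 + 2*y^2 - y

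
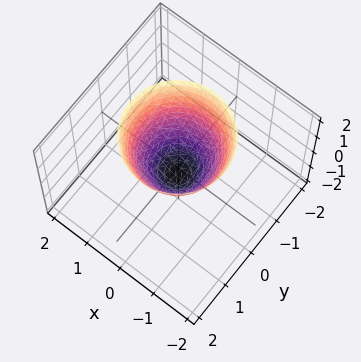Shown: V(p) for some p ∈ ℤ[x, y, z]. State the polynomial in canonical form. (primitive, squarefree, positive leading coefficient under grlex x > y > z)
3*x^2 + 3*y^2 - 2*z - 1

First, degree: the shape is more complex than any degree-1 surface, so deg p = 2.
Next, symmetry: the surface is invariant under rotation about z: p = q(x² + y², z).
Next, against the integer gridlines: a circular section at z = 1 has radius exactly 1.
Finally, solving for integer coefficients yields p as stated.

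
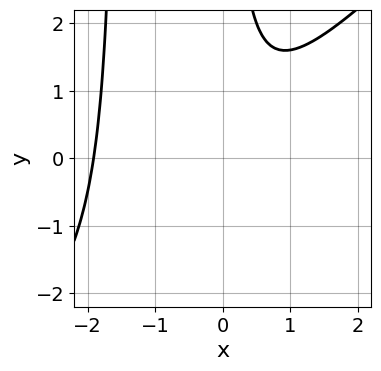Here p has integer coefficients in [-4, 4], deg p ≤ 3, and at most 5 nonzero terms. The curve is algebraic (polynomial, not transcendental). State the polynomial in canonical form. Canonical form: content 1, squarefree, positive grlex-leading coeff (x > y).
First, degree: the shape is more complex than any degree-2 curve, so deg p = 3.
Next, from the axis intercepts and sections: no y-intercept at any integer in the box.
Finally, these observations pin down the coefficients.

2*x^3 - 2*x^2*y + 3*x^2 - 3*x*y + 3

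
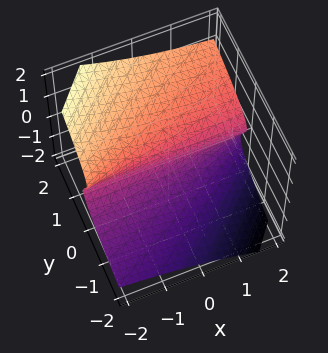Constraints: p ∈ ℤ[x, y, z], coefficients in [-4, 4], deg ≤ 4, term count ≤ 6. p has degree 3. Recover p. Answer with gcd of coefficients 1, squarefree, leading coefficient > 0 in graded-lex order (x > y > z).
2*x*z^2 - y*z^2 + 3*z^3 - 3*y

1. deg p = 3. The shape is more complex than any degree-2 surface.
2. Observable constraints: it crosses the y-axis at the gridline y = 0; one z-axis crossing is at z = 0; every point of the x-axis in the box is on the surface.
3. Together with the visible shape, these determine p as stated.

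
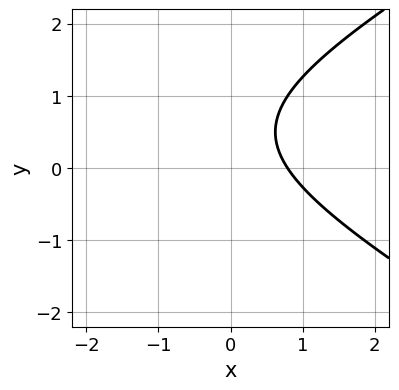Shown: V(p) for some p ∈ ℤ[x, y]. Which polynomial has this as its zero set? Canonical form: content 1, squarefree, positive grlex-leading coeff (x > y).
deg p = 2.
Against the integer gridlines: no y-intercept at any integer in the box.
Assembling these constraints gives the stated polynomial.

x^2 - 3*y^2 + 3*x + 3*y - 3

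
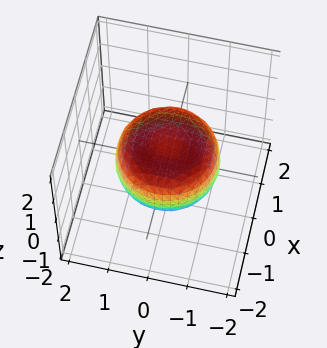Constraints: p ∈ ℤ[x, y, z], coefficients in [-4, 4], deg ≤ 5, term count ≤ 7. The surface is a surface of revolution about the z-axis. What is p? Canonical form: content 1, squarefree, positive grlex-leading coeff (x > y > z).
x^4 + 2*x^2*y^2 + y^4 - x^2 - y^2 + 2*z^2 - 1

The degree is 4 — the shape is more complex than any degree-3 surface.
Symmetries: every cross-section ⟂ z is a circle, so x, y appear only via x² + y².
From the axis intercepts and sections: a circular section at z = 0 has radius between 1 and 2.
Solving for integer coefficients yields p as stated.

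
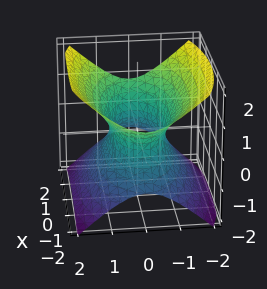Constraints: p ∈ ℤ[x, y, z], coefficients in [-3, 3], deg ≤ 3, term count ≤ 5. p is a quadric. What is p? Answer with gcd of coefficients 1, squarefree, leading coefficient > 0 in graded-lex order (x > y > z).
Degree: one connected sheet with a waist; a quadric, so deg p = 2.
Symmetries: mirror symmetry y ↦ −y ⇒ only even powers of y; it's symmetric under z → −z, forcing even powers of z; it's symmetric under x → −x, forcing even powers of x.
Checking where it meets the axes: it misses every integer gridline on the z-axis.
Fitting integer coefficients to these (and the overall shape) gives p.

x^2 + 3*y^2 - 3*z^2 - 2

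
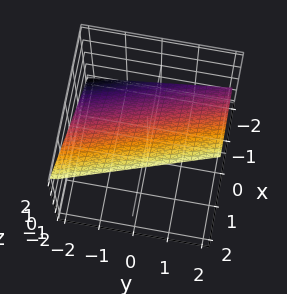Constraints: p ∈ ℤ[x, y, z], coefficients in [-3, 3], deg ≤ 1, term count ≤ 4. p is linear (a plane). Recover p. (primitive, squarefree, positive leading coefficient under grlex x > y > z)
deg p = 1.
Against the integer gridlines: it meets the y-axis at y = -2 (among the integer gridlines).
Solving for integer coefficients yields p as stated.

3*x + y - 3*z + 2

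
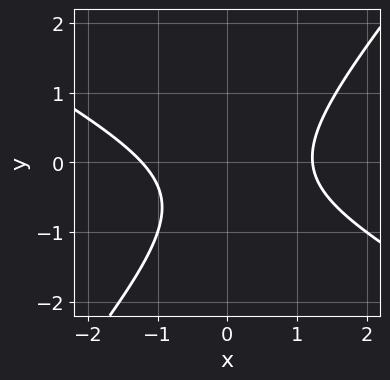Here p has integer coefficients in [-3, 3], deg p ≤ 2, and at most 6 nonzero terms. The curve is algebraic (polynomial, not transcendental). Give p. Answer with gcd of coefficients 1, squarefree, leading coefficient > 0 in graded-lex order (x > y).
First, deg p = 2. No degree-1 curve has this shape.
Next, reading off the gridlines: no y-intercept at any integer in the box.
Finally, together with the visible shape, these determine p as stated.

2*x^2 + 2*x*y - 3*y^2 - 2*y - 3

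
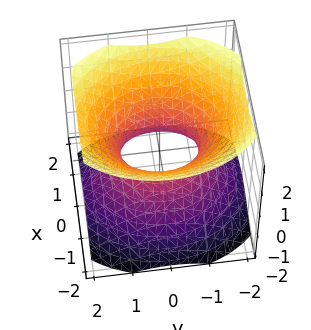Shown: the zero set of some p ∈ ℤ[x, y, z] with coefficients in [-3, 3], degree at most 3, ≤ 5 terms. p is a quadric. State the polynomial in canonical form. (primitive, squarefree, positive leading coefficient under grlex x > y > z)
3*x^2 + 2*y^2 - 3*z^2 - 2

(a) Degree: one connected sheet with a waist; a quadric, so deg p = 2.
(b) Symmetries: it's symmetric under x → −x, forcing even powers of x; it's symmetric under y → −y, forcing even powers of y; mirror symmetry z ↦ −z ⇒ only even powers of z.
(c) Reading off the gridlines: the y-axis gridline crossings are at y ∈ {-1, 1}; the surface avoids every integer z-axis point in the box.
(d) These observations pin down the coefficients.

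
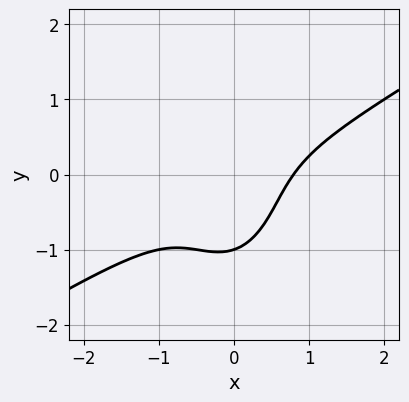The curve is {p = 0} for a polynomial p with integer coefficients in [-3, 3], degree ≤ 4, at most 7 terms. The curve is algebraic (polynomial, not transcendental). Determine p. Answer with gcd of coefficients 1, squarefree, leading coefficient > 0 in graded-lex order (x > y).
2*x^3 - 3*x^2*y - y^3 - x*y - 1

1. The degree is 3 — the shape is more complex than any degree-2 curve.
2. From the axis intercepts and sections: one y-axis crossing is at y = -1.
3. The integer polynomial consistent with all of this is the stated p.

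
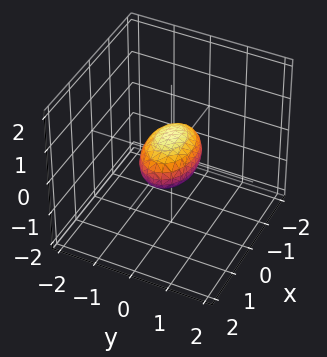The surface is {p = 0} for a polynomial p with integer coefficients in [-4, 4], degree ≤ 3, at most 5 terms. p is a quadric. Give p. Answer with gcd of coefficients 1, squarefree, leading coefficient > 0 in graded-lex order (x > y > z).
1. Degree: bounded and convex; a quadric, so deg p = 2.
2. Symmetries: the z ↦ −z reflection is a symmetry, so z appears only in even powers; it's symmetric under y → −y, forcing even powers of y; mirror symmetry x ↦ −x ⇒ only even powers of x.
3. From the axis intercepts and sections: the x-axis gridline crossings are at x ∈ {-1, 1}.
4. These observations pin down the coefficients.

x^2 + 2*y^2 + 2*z^2 - 1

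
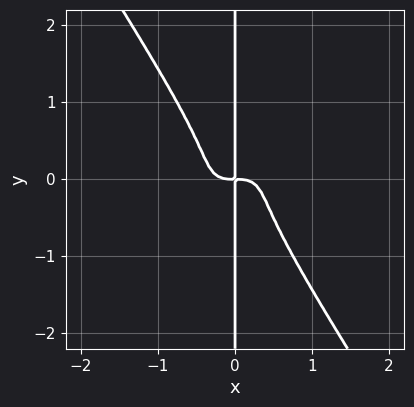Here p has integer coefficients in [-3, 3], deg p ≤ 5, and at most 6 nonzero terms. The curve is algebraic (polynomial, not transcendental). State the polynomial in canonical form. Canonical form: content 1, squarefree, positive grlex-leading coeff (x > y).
3*x^4 - 3*x^3*y + 2*x*y^3 + x*y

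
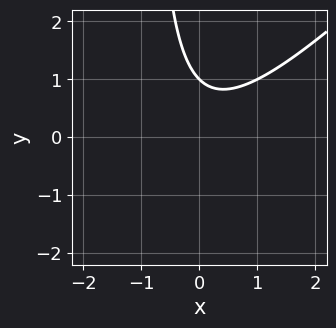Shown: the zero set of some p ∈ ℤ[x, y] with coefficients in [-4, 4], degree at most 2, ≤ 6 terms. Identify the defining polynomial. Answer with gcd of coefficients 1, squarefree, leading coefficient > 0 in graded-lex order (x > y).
deg p = 2. The shape is more complex than any degree-1 curve.
Observable constraints: it crosses the y-axis at the gridline y = 1; it misses every integer gridline on the x-axis.
Together with the visible shape, these determine p as stated.

x^2 - x*y - y + 1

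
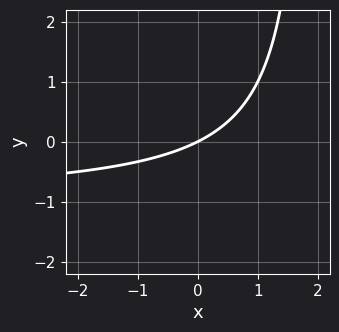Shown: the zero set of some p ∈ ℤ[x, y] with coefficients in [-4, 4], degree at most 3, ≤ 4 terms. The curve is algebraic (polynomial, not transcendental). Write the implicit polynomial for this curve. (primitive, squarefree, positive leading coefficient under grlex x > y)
x*y + x - 2*y

Degree: no degree-1 curve has this shape, so deg p = 2.
Against the integer gridlines: one y-axis crossing is at y = 0; it meets the x-axis at x = 0 (among the integer gridlines).
These observations pin down the coefficients.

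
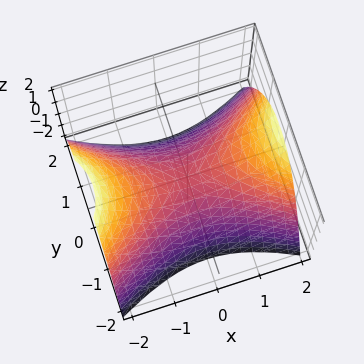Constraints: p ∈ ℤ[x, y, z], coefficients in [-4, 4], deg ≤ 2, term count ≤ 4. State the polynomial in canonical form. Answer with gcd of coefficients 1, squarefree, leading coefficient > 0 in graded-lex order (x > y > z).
x^2 - 2*y^2 - 2*z

Degree: a hyperbolic paraboloid; a quadric, so deg p = 2.
Symmetries: it's symmetric under x → −x, forcing even powers of x; the y ↦ −y reflection is a symmetry, so y appears only in even powers.
Checking where it meets the axes: it crosses the x-axis at the gridline x = 0; it meets the y-axis at y = 0 (among the integer gridlines).
Matching integer coefficients to the picture gives p.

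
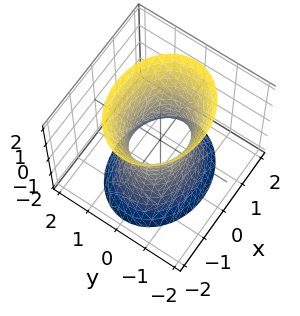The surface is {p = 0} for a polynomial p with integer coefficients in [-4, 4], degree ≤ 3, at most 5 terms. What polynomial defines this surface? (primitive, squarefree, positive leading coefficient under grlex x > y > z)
The degree is 2 — an hourglass — one-sheet hyperboloid; a quadric.
Symmetries: it's symmetric under z → −z, forcing even powers of z; it's symmetric under y → −y, forcing even powers of y; the x ↦ −x reflection is a symmetry, so x appears only in even powers.
Reading off the gridlines: the x-axis gridline crossings are at x ∈ {-1, 1}; the surface avoids every integer z-axis point in the box.
These observations pin down the coefficients.

2*x^2 + 3*y^2 - z^2 - 2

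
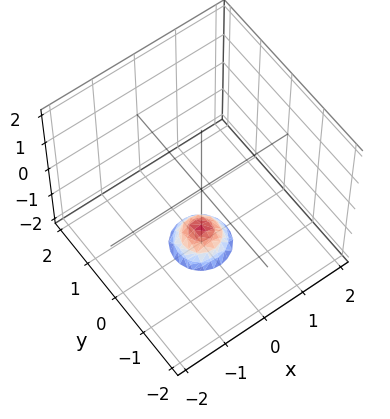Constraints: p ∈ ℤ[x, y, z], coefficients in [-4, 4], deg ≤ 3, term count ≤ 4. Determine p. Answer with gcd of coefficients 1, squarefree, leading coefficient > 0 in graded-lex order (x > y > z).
3*x^2 + 3*y^2 + 2*z + 3

1. deg p = 2. A generic line meets the surface in up to 2 points.
2. Symmetries: rotational symmetry about the z-axis ⇒ p depends on x, y only through x² + y².
3. Observable constraints: no y-intercept at any integer in the box; a circular section at z = -2 has radius between 0 and 1.
4. These observations pin down the coefficients.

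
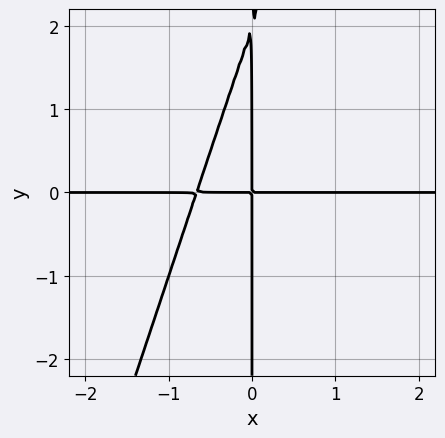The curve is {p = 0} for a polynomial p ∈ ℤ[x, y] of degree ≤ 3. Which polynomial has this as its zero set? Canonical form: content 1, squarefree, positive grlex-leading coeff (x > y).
1. Degree: the shape is more complex than any degree-2 curve, so deg p = 3.
2. Reading off the gridlines: the visible x-axis segment lies entirely on the curve; the visible y-axis segment lies entirely on the curve.
3. These observations pin down the coefficients.

3*x^2*y - x*y^2 + 2*x*y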